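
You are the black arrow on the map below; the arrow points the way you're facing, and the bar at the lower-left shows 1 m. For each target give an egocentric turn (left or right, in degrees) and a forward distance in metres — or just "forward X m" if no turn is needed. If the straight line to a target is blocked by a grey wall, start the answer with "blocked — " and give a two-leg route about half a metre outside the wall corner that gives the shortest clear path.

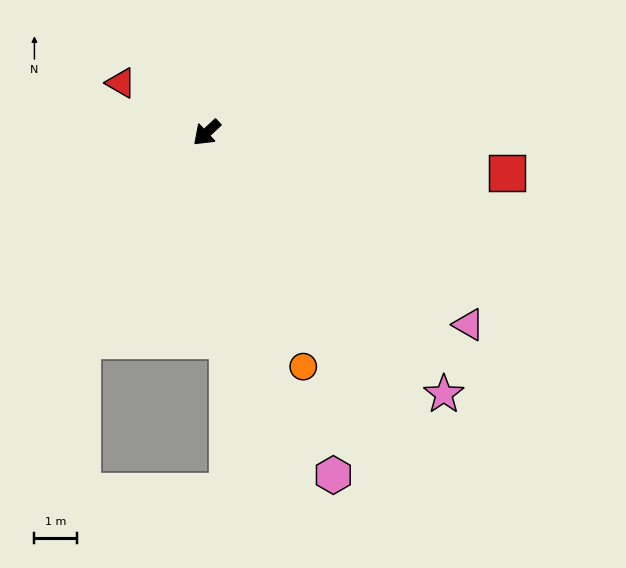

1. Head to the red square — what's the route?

turn left 130°, forward 7.1 m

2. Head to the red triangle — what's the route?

turn right 73°, forward 2.3 m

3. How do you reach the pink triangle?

turn left 101°, forward 7.6 m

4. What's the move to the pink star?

turn left 89°, forward 8.3 m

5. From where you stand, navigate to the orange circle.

turn left 70°, forward 5.9 m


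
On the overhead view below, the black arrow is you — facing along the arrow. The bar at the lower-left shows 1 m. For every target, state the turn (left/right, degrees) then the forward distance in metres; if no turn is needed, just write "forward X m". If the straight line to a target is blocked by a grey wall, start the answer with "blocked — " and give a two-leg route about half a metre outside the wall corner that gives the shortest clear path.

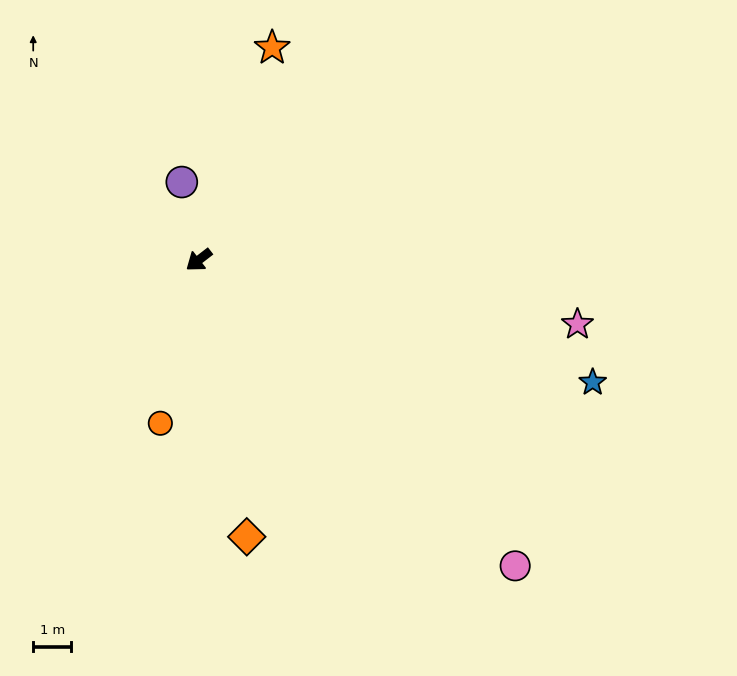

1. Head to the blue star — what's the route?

turn left 125°, forward 10.9 m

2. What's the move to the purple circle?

turn right 115°, forward 2.1 m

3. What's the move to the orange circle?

turn left 39°, forward 4.4 m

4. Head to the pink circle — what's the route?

turn left 98°, forward 11.6 m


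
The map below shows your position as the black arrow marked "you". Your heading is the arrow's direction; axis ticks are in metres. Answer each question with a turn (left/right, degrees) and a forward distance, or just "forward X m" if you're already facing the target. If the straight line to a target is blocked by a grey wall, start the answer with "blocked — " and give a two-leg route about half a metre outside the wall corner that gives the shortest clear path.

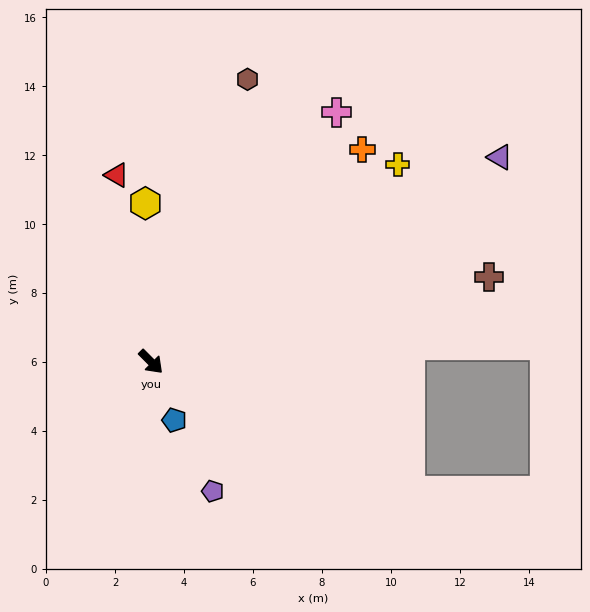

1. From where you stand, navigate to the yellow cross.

turn left 84°, forward 9.2 m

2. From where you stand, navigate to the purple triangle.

turn left 76°, forward 11.7 m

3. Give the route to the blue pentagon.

turn right 23°, forward 1.8 m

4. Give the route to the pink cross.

turn left 98°, forward 9.0 m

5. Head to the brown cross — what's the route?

turn left 59°, forward 10.1 m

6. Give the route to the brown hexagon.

turn left 116°, forward 8.7 m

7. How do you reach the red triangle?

turn left 146°, forward 5.5 m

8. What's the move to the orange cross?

turn left 90°, forward 8.7 m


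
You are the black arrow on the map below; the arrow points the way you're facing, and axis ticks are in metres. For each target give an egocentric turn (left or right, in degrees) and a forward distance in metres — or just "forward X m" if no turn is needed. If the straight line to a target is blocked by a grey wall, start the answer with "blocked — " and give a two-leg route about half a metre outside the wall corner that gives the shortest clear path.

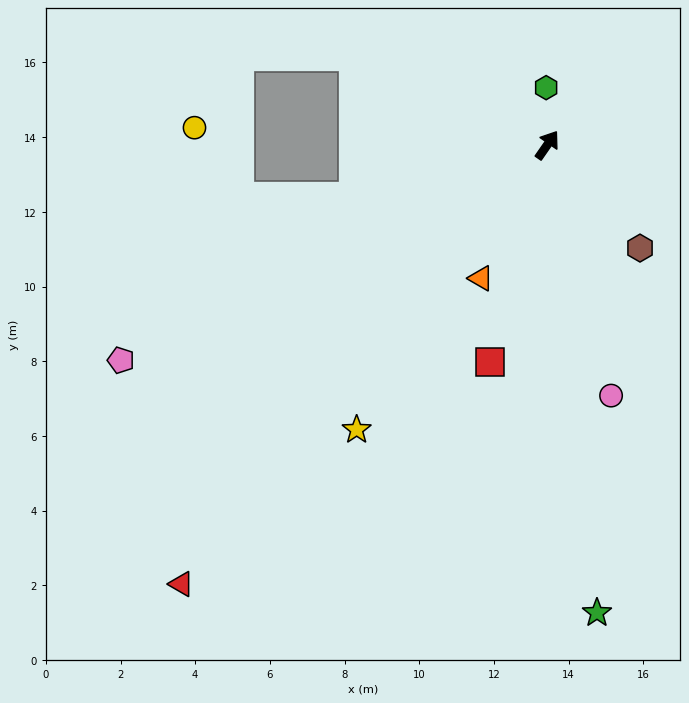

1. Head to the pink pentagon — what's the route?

turn left 152°, forward 12.8 m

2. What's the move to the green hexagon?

turn left 36°, forward 1.5 m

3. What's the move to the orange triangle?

turn right 172°, forward 4.0 m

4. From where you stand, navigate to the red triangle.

turn left 175°, forward 15.3 m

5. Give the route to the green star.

turn right 139°, forward 12.6 m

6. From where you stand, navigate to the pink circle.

turn right 131°, forward 6.9 m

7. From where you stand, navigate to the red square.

turn right 160°, forward 6.0 m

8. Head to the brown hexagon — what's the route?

turn right 103°, forward 3.7 m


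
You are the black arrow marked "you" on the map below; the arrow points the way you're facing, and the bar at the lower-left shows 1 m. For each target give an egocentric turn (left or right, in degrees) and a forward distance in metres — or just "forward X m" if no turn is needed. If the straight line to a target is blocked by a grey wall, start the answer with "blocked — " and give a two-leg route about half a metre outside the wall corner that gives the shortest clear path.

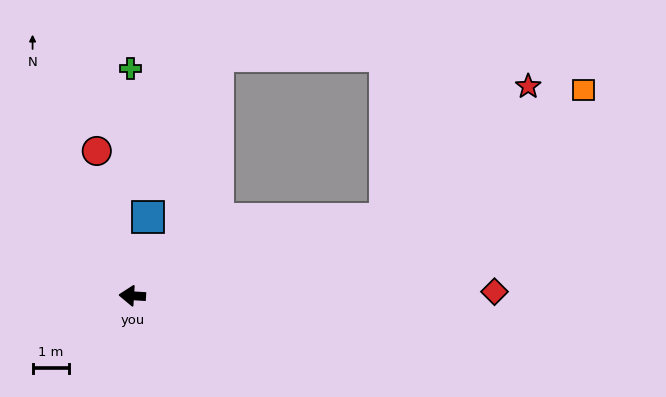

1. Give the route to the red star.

blocked — turn right 159°, forward 7.2 m, then turn left 25°, forward 5.3 m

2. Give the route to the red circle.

turn right 73°, forward 4.0 m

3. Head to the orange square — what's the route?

blocked — turn right 159°, forward 7.2 m, then turn left 15°, forward 6.4 m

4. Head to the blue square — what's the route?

turn right 98°, forward 2.2 m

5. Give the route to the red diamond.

turn right 176°, forward 9.8 m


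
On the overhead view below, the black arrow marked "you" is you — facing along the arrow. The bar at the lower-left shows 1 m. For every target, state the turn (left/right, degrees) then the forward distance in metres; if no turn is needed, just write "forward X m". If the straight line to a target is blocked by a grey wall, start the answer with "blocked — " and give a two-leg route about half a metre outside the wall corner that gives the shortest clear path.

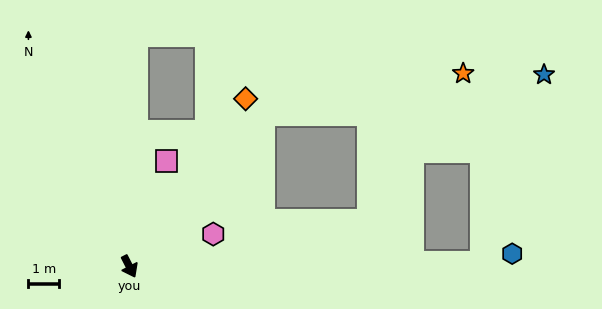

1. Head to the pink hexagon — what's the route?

turn left 84°, forward 2.9 m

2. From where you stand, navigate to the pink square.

turn left 133°, forward 3.7 m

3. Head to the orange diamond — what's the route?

turn left 118°, forward 6.7 m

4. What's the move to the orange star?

blocked — turn left 112°, forward 6.6 m, then turn right 38°, forward 6.7 m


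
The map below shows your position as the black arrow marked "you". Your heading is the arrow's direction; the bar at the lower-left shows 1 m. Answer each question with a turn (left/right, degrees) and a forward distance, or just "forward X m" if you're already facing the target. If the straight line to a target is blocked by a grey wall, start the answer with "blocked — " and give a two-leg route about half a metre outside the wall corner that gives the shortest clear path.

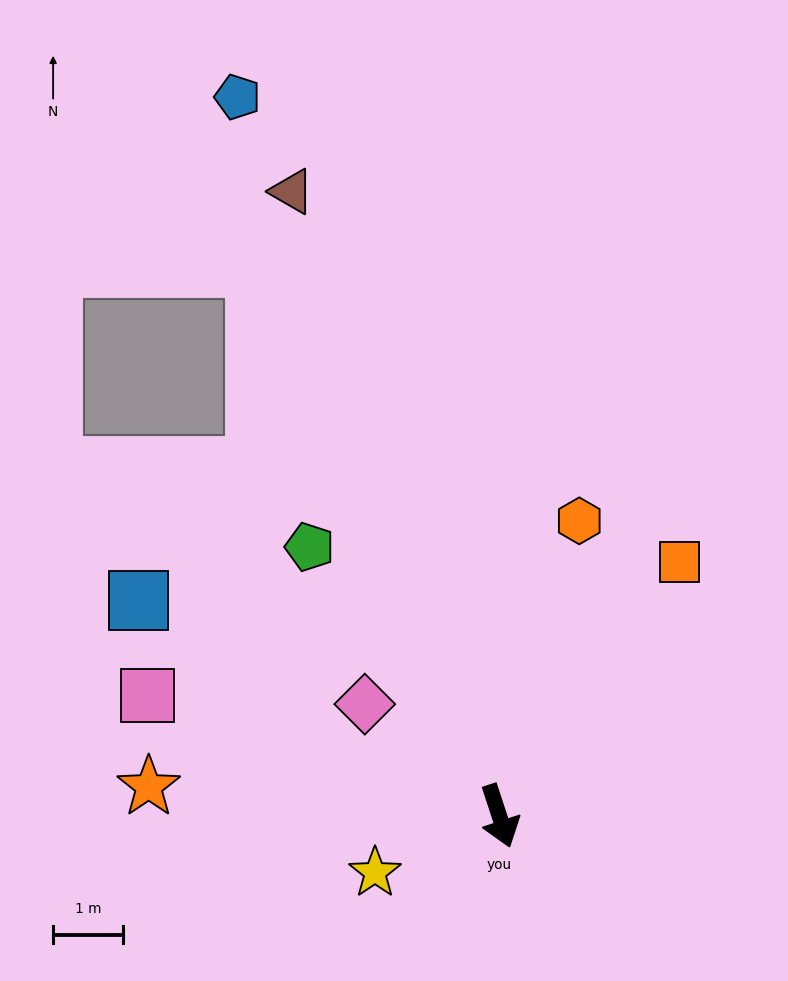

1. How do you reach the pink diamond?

turn right 148°, forward 2.5 m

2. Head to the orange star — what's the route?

turn right 113°, forward 5.0 m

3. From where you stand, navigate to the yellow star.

turn right 84°, forward 1.9 m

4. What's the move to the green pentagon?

turn right 163°, forward 4.7 m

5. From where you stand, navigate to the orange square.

turn left 127°, forward 4.4 m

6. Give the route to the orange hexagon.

turn left 147°, forward 4.4 m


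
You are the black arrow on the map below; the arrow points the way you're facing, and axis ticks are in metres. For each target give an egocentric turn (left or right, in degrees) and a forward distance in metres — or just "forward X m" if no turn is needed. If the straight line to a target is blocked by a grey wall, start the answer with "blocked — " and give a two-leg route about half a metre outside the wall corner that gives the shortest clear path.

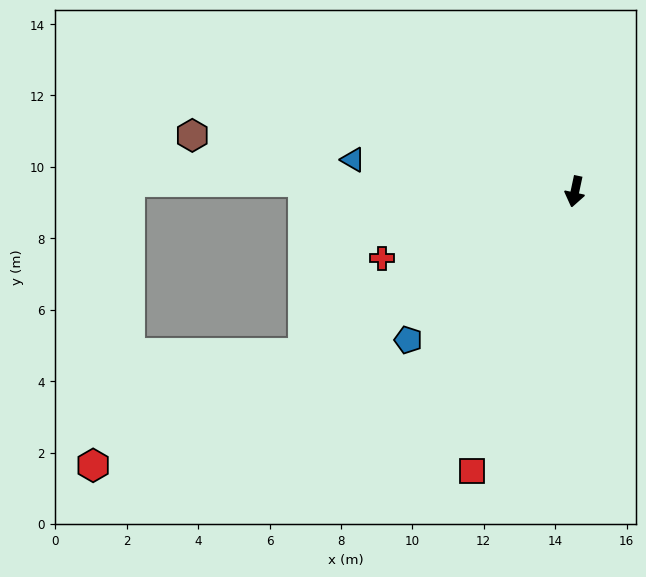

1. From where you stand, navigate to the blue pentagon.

turn right 36°, forward 6.2 m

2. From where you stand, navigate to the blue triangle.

turn right 86°, forward 6.3 m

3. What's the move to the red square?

turn right 8°, forward 8.3 m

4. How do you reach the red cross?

turn right 59°, forward 5.7 m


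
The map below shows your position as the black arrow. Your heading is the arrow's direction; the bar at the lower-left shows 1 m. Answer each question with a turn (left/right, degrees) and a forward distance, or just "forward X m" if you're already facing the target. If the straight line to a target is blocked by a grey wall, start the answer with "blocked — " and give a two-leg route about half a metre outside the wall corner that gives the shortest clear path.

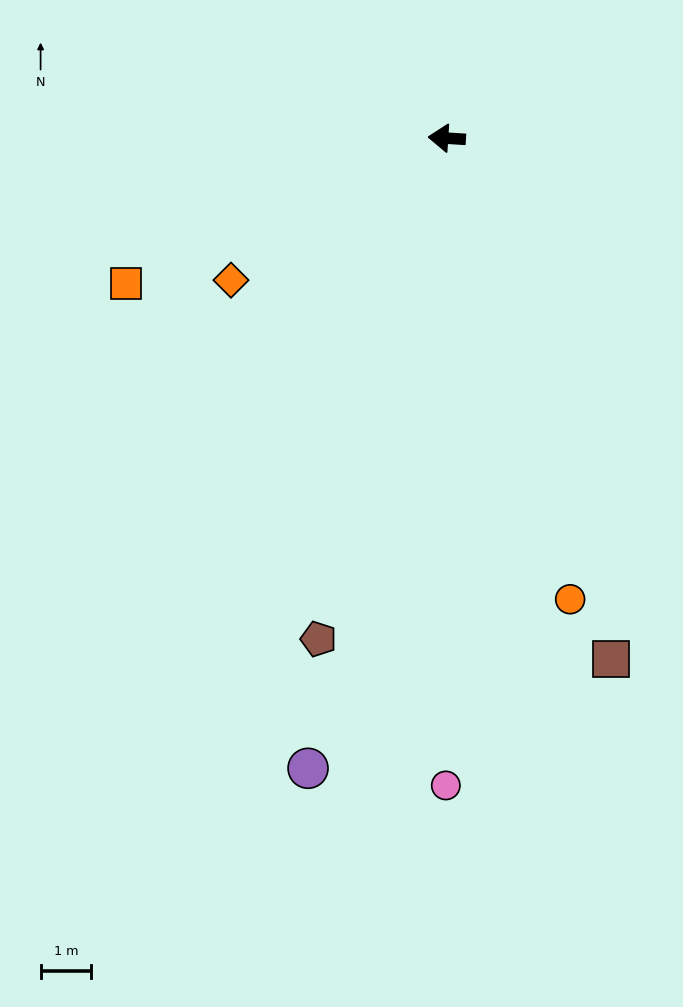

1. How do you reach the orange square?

turn left 28°, forward 7.0 m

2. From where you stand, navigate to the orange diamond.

turn left 37°, forward 5.1 m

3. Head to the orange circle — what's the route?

turn left 109°, forward 9.4 m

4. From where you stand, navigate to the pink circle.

turn left 94°, forward 12.8 m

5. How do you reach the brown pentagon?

turn left 79°, forward 10.2 m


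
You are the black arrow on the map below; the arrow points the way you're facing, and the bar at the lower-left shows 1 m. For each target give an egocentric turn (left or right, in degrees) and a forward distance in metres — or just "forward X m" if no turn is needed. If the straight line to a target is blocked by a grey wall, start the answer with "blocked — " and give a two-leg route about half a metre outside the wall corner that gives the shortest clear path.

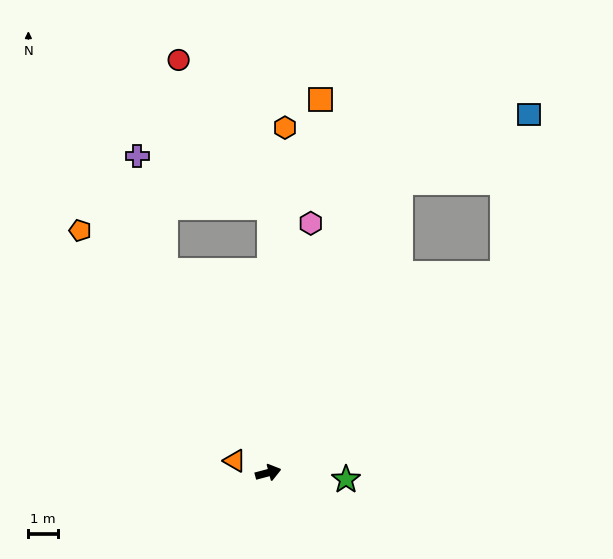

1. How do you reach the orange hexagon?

turn left 72°, forward 11.7 m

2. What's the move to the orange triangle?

turn left 145°, forward 1.2 m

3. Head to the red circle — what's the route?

blocked — turn left 75°, forward 8.9 m, then turn left 32°, forward 5.8 m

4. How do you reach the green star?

turn right 20°, forward 2.6 m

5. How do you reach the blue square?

blocked — turn left 51°, forward 10.8 m, then turn right 38°, forward 4.9 m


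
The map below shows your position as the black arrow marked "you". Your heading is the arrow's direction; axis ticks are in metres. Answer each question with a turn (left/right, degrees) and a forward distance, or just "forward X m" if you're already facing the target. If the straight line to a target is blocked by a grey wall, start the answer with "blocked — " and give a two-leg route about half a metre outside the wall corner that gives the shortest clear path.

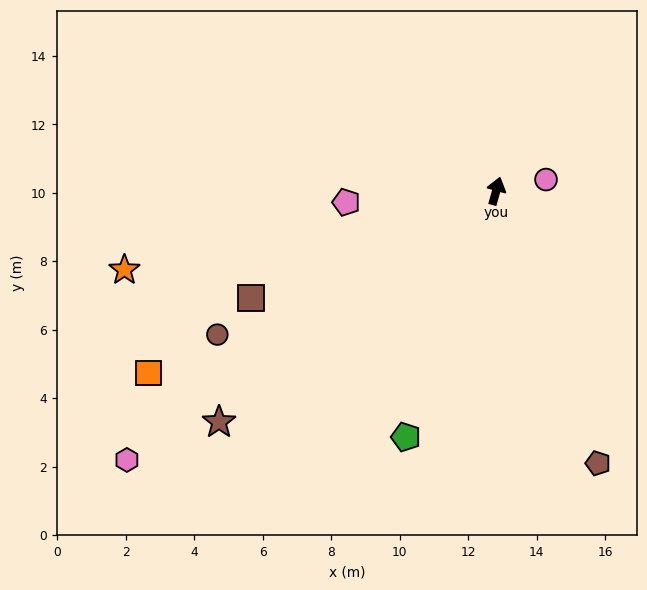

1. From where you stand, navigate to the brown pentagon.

turn right 144°, forward 8.5 m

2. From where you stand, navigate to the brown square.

turn left 129°, forward 7.8 m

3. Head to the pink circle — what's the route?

turn right 62°, forward 1.5 m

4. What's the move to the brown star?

turn left 145°, forward 10.5 m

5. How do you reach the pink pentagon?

turn left 110°, forward 4.4 m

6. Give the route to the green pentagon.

turn left 175°, forward 7.7 m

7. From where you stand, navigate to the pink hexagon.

turn left 142°, forward 13.3 m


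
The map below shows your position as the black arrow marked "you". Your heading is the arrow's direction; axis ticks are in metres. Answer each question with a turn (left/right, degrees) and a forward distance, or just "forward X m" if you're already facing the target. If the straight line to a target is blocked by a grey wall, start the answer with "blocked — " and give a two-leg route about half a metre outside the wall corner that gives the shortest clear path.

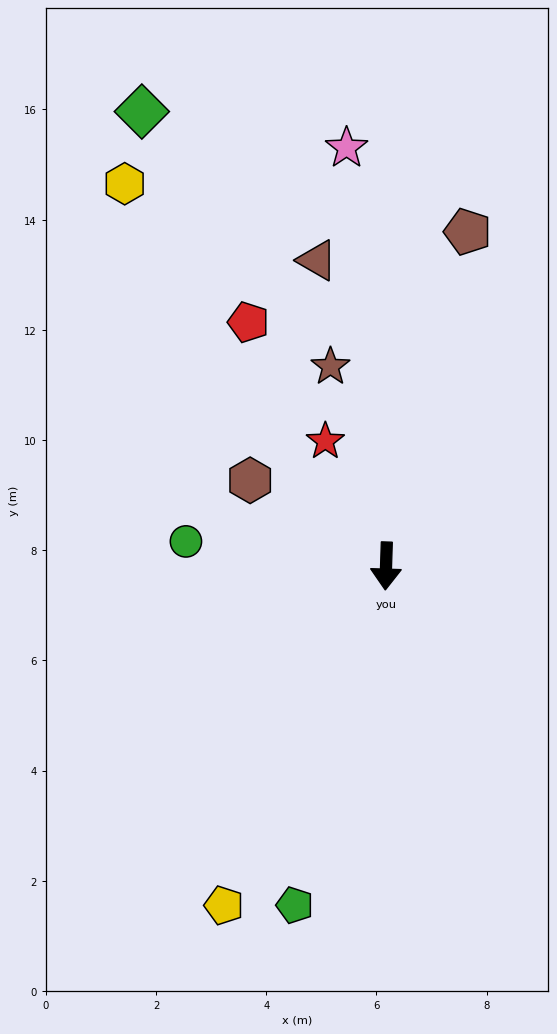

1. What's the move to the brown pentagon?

turn left 168°, forward 6.2 m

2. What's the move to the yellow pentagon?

turn right 24°, forward 6.8 m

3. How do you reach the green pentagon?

turn right 13°, forward 6.4 m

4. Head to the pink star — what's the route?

turn right 173°, forward 7.6 m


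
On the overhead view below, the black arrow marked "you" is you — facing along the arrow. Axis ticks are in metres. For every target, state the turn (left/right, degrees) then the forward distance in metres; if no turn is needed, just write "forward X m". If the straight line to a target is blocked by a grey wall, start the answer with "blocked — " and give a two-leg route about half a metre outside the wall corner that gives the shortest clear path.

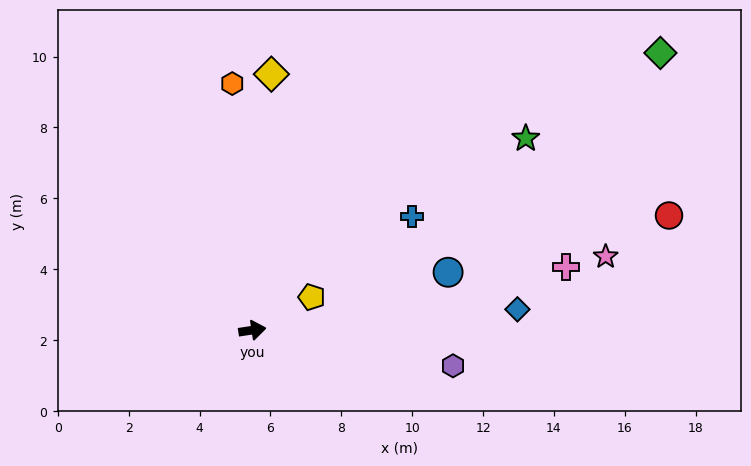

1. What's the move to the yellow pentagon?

turn left 21°, forward 1.9 m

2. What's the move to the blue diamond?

turn right 4°, forward 7.5 m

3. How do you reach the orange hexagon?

turn left 86°, forward 7.0 m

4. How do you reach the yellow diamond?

turn left 77°, forward 7.2 m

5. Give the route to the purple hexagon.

turn right 19°, forward 5.8 m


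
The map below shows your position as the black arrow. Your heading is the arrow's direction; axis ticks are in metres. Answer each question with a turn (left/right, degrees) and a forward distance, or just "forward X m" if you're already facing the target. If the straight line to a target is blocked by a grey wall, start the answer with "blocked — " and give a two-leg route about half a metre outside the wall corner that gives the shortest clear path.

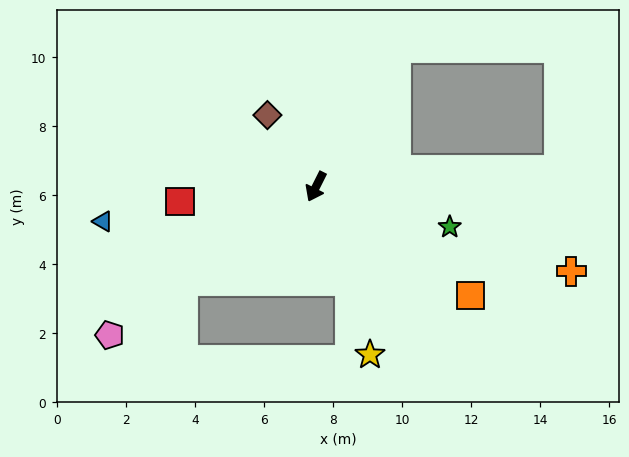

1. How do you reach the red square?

turn right 57°, forward 4.0 m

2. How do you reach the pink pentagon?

turn right 28°, forward 7.4 m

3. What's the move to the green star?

turn left 100°, forward 4.0 m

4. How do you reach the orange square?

turn left 81°, forward 5.5 m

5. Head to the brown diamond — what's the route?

turn right 119°, forward 2.5 m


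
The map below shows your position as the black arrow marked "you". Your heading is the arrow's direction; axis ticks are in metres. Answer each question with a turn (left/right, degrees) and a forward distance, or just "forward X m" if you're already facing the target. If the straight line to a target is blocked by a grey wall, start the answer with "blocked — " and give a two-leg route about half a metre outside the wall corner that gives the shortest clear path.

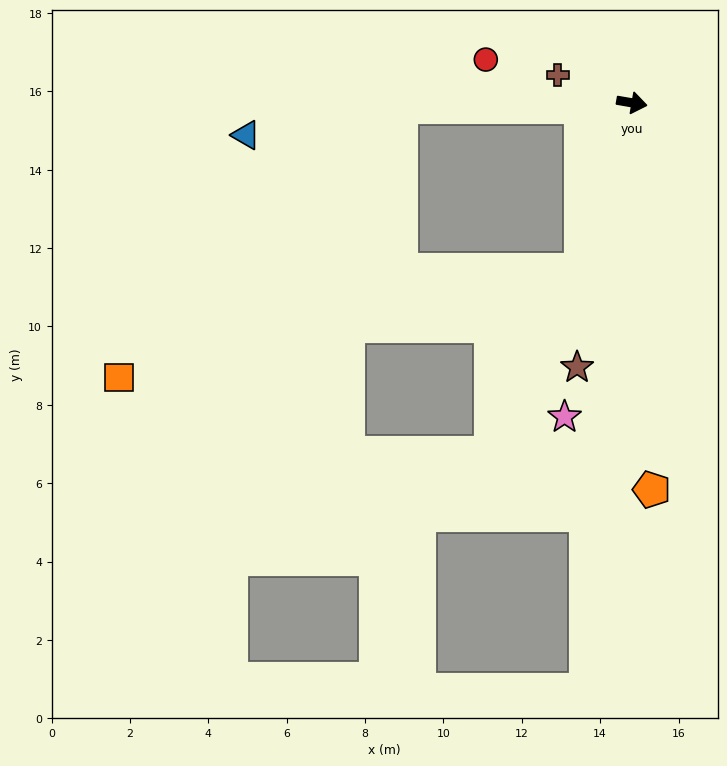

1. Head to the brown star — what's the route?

turn right 92°, forward 6.9 m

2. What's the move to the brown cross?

turn left 169°, forward 2.0 m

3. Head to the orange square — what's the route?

blocked — turn right 169°, forward 5.9 m, then turn left 43°, forward 10.0 m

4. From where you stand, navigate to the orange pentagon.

turn right 77°, forward 9.9 m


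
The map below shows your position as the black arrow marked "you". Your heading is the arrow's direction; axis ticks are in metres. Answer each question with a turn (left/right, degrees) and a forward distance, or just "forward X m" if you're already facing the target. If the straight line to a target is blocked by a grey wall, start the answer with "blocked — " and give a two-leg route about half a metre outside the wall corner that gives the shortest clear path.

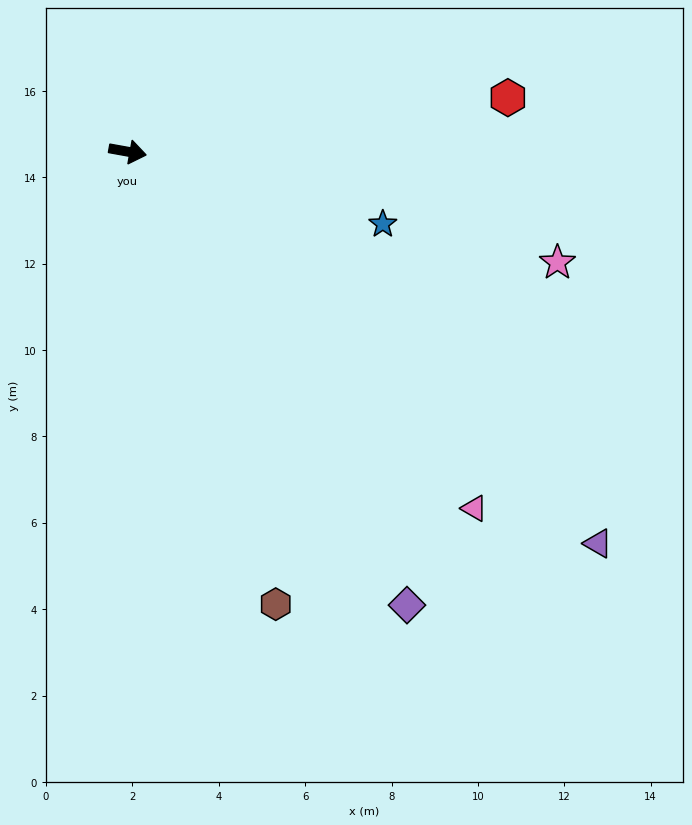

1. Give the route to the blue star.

turn right 6°, forward 6.1 m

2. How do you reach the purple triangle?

turn right 30°, forward 14.2 m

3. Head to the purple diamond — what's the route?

turn right 48°, forward 12.3 m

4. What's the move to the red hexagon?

turn left 18°, forward 8.9 m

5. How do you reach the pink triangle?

turn right 36°, forward 11.5 m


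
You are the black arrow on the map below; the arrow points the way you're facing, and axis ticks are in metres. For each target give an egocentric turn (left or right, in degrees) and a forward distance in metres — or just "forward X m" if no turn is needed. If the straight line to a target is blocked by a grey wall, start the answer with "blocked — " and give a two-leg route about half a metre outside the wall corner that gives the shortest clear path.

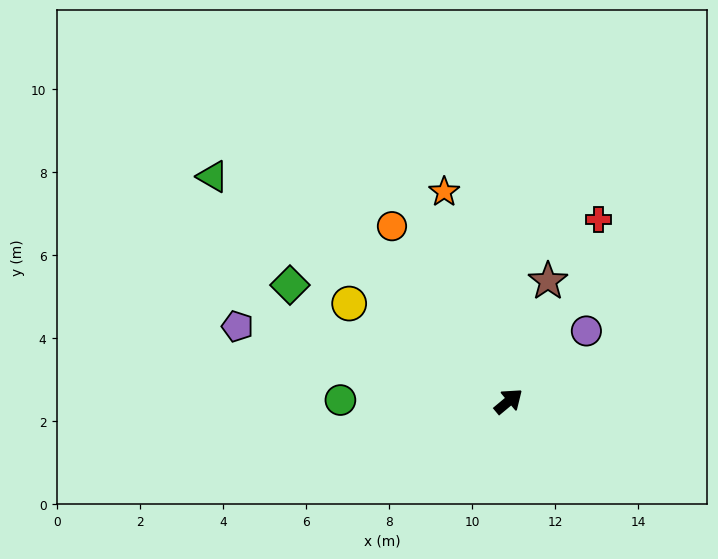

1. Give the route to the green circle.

turn left 140°, forward 4.1 m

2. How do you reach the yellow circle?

turn left 109°, forward 4.5 m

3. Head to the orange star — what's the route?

turn left 67°, forward 5.3 m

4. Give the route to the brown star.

turn left 32°, forward 3.0 m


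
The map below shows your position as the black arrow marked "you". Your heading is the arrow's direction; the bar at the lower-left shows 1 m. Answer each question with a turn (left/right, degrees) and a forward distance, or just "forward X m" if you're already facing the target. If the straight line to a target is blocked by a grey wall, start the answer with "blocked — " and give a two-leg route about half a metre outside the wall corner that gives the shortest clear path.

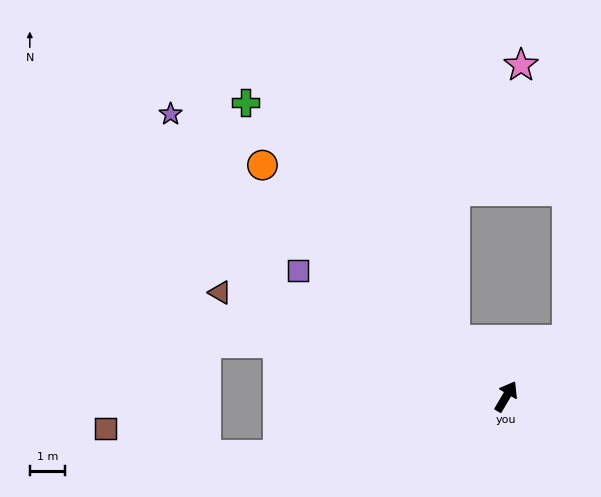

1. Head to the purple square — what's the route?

turn left 89°, forward 7.0 m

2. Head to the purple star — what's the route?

turn left 80°, forward 12.6 m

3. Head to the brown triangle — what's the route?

turn left 100°, forward 8.7 m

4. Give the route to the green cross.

turn left 72°, forward 11.3 m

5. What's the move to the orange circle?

turn left 77°, forward 9.6 m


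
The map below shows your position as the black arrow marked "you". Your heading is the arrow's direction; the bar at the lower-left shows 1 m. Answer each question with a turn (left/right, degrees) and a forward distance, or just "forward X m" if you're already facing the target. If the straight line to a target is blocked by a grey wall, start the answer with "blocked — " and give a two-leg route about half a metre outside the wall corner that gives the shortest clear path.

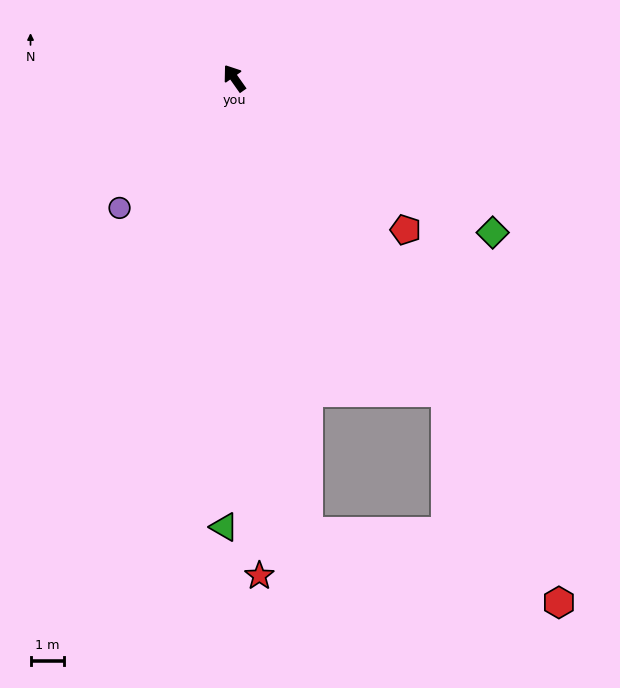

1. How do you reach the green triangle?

turn left 143°, forward 13.3 m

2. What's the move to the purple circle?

turn left 103°, forward 5.1 m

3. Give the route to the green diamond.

turn right 156°, forward 8.9 m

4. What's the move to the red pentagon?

turn right 167°, forward 6.8 m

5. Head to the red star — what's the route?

turn left 148°, forward 14.7 m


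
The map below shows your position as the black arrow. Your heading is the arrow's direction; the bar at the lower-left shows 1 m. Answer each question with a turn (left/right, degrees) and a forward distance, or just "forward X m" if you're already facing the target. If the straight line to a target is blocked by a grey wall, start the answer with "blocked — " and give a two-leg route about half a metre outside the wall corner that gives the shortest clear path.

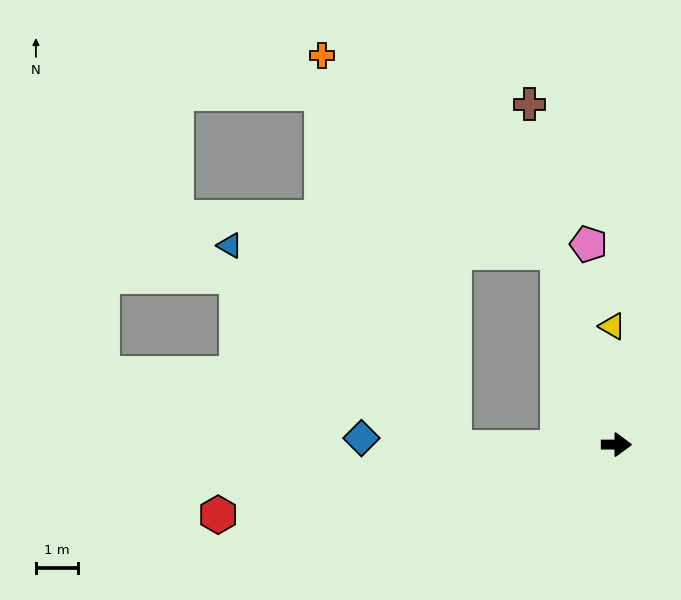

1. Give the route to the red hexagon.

turn right 170°, forward 9.6 m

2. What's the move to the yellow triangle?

turn left 92°, forward 2.8 m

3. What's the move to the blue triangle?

blocked — turn left 107°, forward 4.8 m, then turn left 72°, forward 7.8 m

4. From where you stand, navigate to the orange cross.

blocked — turn left 107°, forward 4.8 m, then turn left 33°, forward 7.3 m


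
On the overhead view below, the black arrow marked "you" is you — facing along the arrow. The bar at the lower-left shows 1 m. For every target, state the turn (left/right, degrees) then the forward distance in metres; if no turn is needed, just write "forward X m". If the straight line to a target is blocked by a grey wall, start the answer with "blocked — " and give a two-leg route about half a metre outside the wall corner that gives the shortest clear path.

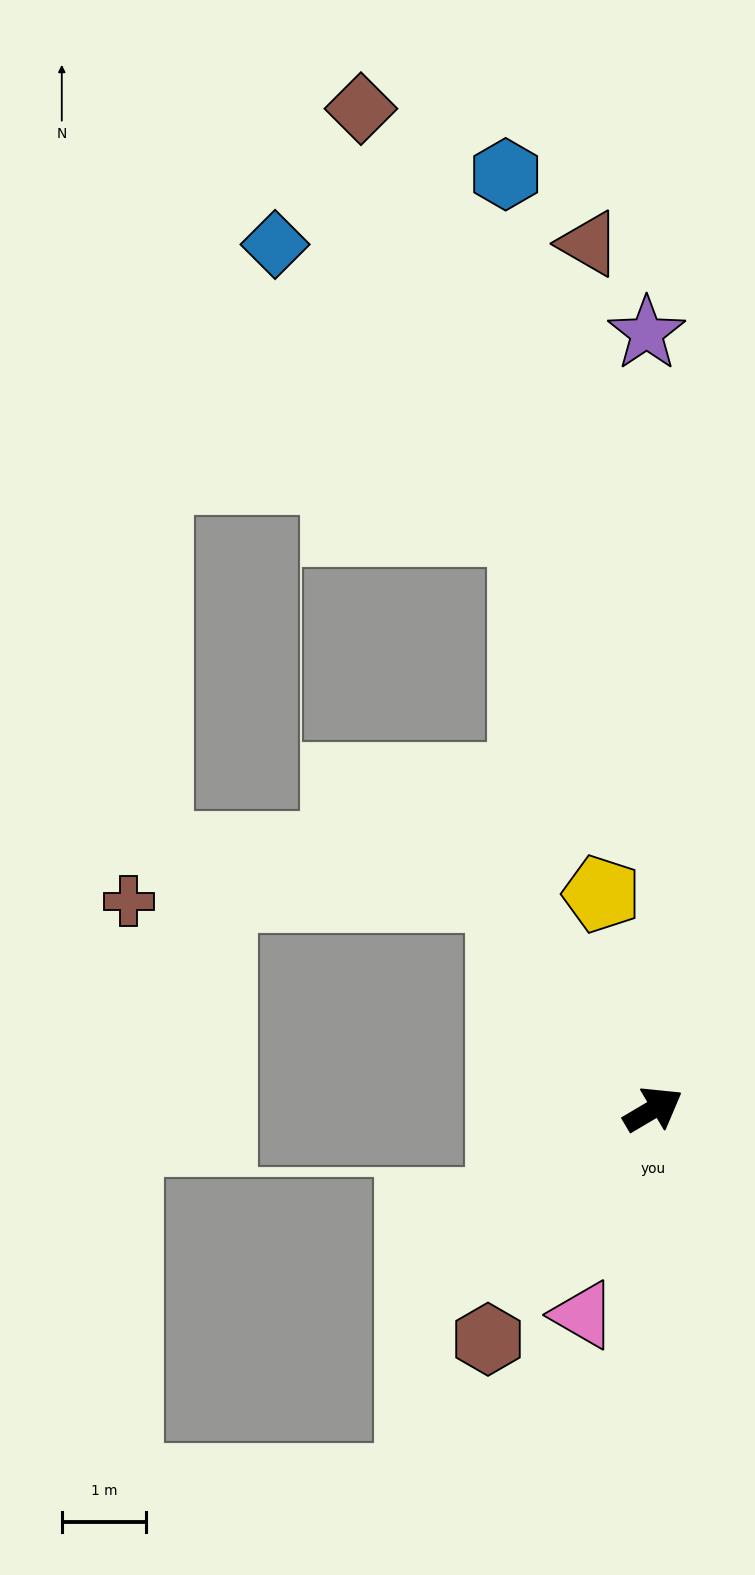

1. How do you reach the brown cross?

blocked — turn left 95°, forward 3.1 m, then turn left 55°, forward 4.4 m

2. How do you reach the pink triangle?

turn right 139°, forward 2.6 m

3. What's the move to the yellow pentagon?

turn left 73°, forward 2.6 m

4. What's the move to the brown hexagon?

turn right 156°, forward 3.3 m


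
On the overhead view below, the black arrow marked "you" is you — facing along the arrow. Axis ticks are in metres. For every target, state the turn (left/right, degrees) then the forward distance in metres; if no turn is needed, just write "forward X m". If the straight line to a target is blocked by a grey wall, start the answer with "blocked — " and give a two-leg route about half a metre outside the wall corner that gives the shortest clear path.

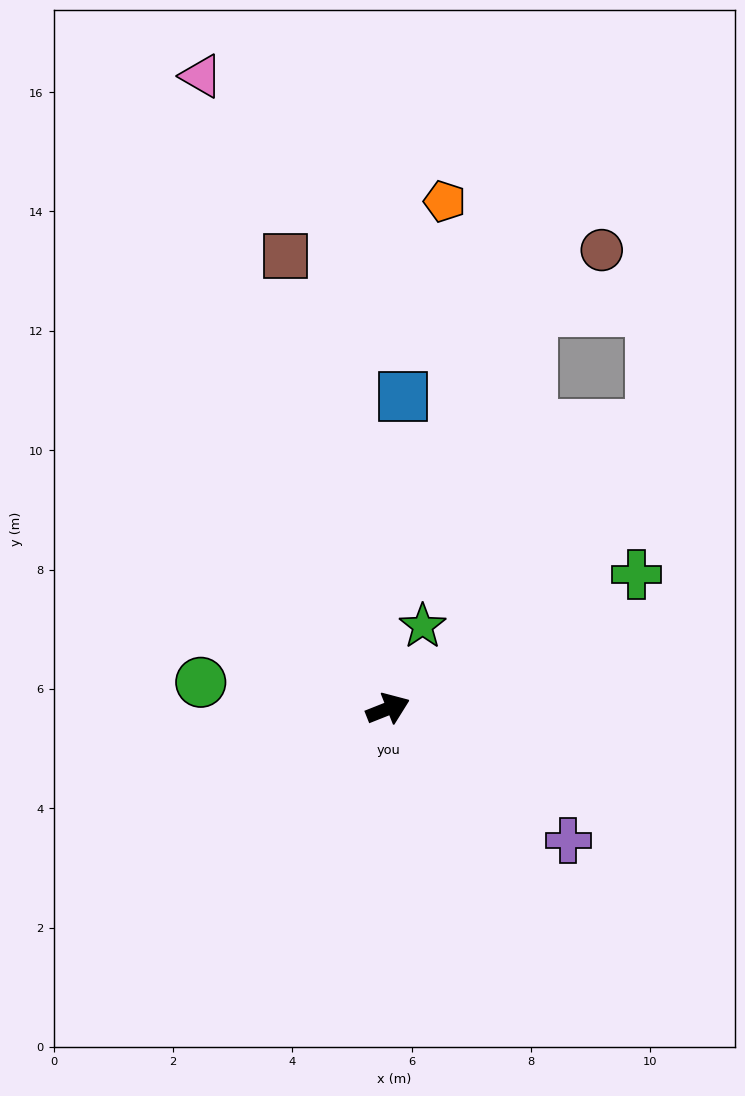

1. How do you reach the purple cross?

turn right 58°, forward 3.7 m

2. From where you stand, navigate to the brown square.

turn left 81°, forward 7.8 m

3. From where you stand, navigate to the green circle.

turn left 150°, forward 3.2 m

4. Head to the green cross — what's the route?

turn left 7°, forward 4.7 m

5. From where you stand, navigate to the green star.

turn left 46°, forward 1.5 m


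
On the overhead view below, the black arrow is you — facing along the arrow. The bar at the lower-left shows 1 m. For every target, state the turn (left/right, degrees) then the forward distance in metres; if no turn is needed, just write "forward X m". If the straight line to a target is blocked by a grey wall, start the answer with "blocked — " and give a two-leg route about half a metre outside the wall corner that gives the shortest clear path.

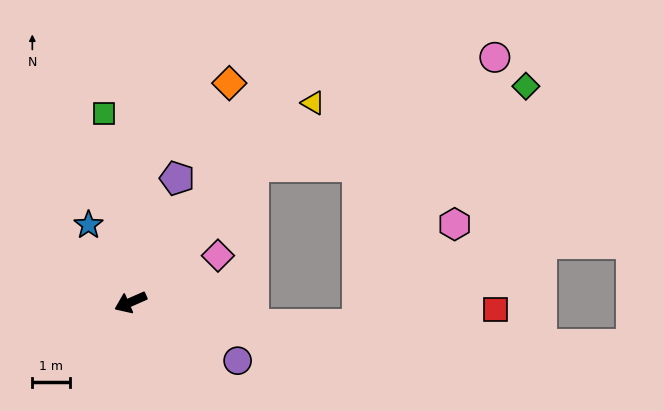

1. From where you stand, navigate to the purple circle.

turn left 128°, forward 3.3 m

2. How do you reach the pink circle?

blocked — turn right 156°, forward 4.9 m, then turn right 23°, forward 7.1 m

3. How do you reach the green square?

turn right 106°, forward 5.1 m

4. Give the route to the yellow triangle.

turn right 156°, forward 7.3 m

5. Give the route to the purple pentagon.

turn right 134°, forward 3.6 m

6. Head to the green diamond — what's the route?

blocked — turn right 156°, forward 4.9 m, then turn right 31°, forward 7.6 m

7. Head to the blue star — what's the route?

turn right 85°, forward 2.4 m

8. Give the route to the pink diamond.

turn right 176°, forward 2.7 m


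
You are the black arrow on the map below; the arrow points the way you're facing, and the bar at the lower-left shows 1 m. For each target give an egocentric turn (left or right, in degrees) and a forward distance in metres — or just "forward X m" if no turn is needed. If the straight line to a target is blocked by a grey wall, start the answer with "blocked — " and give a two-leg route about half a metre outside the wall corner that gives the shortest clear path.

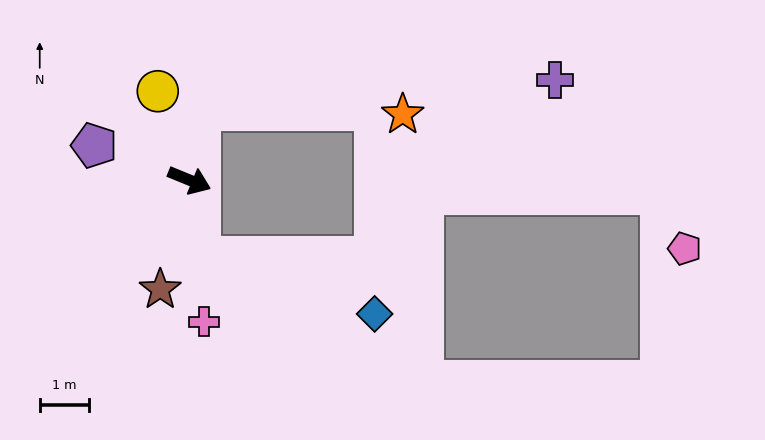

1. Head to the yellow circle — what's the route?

turn left 132°, forward 1.9 m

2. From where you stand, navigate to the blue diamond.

blocked — turn right 60°, forward 1.6 m, then turn left 64°, forward 3.7 m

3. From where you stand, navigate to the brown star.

turn right 83°, forward 2.3 m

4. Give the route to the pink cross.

turn right 62°, forward 2.9 m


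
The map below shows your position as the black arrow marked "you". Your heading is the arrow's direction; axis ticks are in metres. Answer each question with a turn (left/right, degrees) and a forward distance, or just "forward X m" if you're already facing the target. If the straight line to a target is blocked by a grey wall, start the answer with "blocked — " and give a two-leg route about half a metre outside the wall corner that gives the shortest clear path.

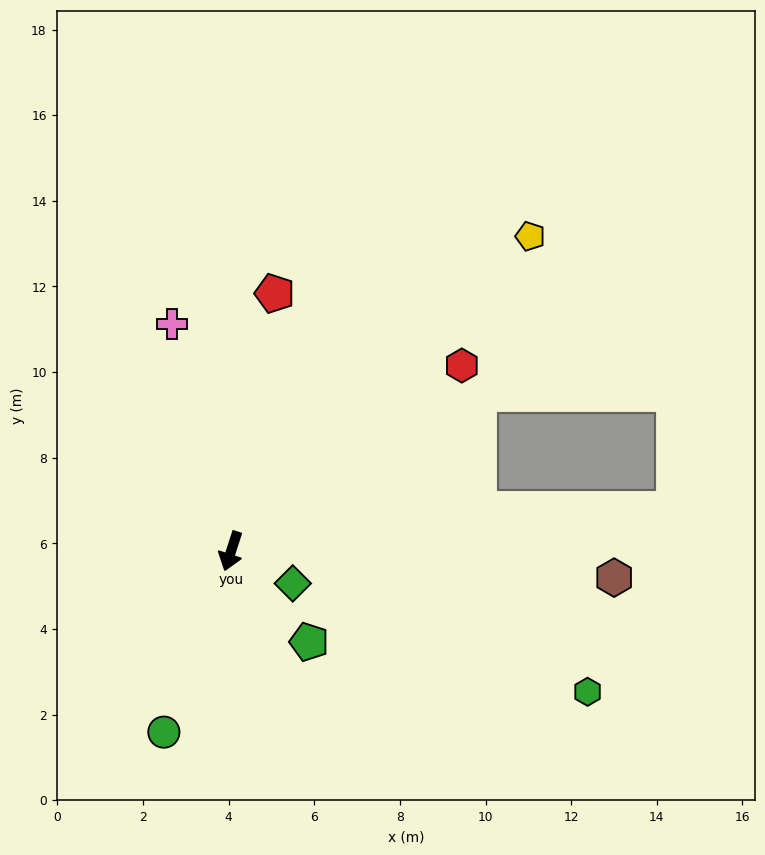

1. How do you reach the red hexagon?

turn left 147°, forward 6.9 m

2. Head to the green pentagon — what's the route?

turn left 59°, forward 2.8 m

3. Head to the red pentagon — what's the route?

turn right 172°, forward 6.1 m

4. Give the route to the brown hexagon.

turn left 104°, forward 9.0 m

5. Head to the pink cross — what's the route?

turn right 148°, forward 5.5 m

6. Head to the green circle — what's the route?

turn right 2°, forward 4.5 m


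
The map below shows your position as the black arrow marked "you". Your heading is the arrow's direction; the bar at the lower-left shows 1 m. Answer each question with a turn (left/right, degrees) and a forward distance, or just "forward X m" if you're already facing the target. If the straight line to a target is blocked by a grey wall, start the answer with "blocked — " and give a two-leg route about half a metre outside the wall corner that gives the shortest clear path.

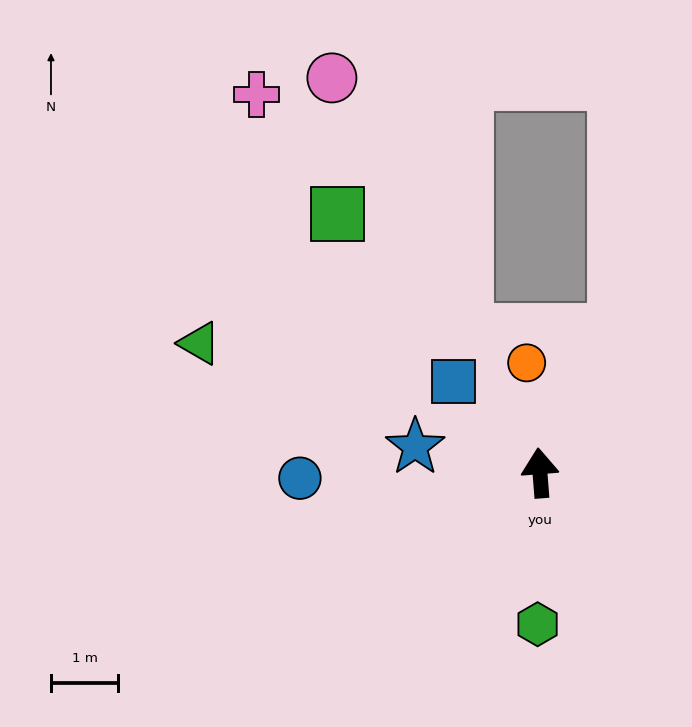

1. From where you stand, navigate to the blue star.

turn left 74°, forward 1.9 m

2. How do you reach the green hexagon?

turn left 175°, forward 2.3 m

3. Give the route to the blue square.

turn left 39°, forward 1.9 m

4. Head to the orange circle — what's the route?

turn left 2°, forward 1.7 m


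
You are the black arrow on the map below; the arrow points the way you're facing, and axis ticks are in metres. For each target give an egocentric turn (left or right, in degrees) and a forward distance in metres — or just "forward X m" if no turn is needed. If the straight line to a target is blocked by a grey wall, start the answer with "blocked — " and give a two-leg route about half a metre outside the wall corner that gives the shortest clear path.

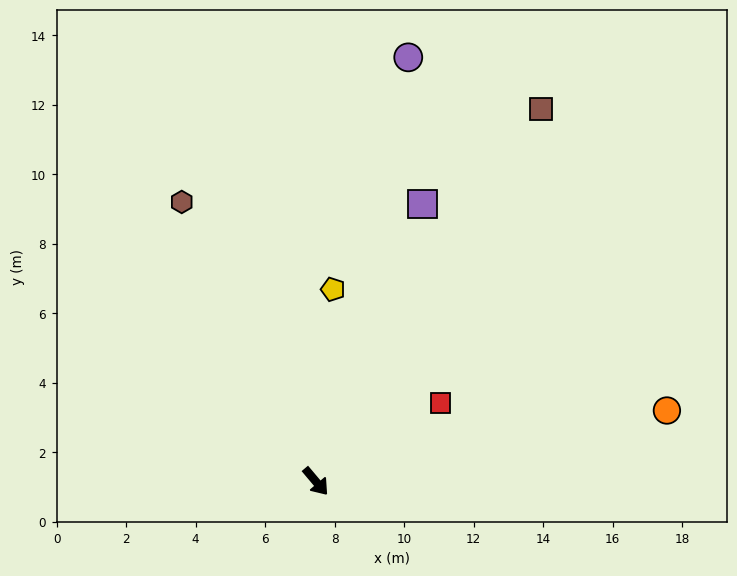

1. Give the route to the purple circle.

turn left 128°, forward 12.5 m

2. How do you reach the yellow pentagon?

turn left 135°, forward 5.5 m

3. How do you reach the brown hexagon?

turn left 165°, forward 8.9 m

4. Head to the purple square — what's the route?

turn left 119°, forward 8.5 m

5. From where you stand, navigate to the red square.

turn left 82°, forward 4.2 m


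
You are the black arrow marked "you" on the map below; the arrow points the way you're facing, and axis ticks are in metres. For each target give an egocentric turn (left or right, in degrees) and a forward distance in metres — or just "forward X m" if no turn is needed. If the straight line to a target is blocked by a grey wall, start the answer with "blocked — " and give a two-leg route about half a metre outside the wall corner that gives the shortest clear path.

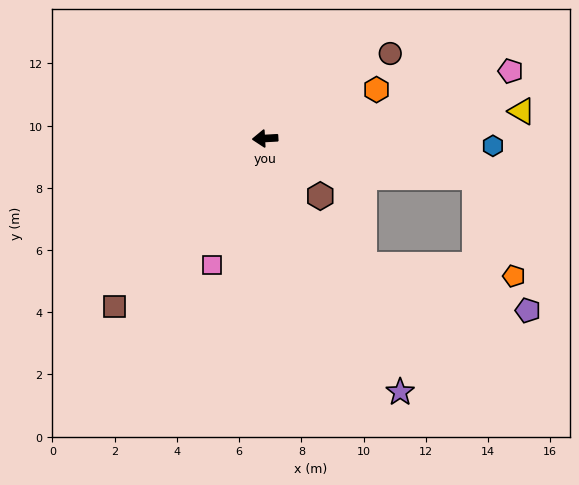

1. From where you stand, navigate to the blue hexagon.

turn left 175°, forward 7.3 m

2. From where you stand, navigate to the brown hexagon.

turn left 131°, forward 2.6 m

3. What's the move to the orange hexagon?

turn right 159°, forward 3.9 m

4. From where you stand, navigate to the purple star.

turn left 115°, forward 9.2 m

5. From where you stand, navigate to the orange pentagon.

blocked — turn left 166°, forward 6.9 m, then turn right 58°, forward 3.4 m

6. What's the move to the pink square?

turn left 64°, forward 4.4 m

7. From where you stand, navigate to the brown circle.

turn right 149°, forward 4.9 m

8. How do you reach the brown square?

turn left 45°, forward 7.2 m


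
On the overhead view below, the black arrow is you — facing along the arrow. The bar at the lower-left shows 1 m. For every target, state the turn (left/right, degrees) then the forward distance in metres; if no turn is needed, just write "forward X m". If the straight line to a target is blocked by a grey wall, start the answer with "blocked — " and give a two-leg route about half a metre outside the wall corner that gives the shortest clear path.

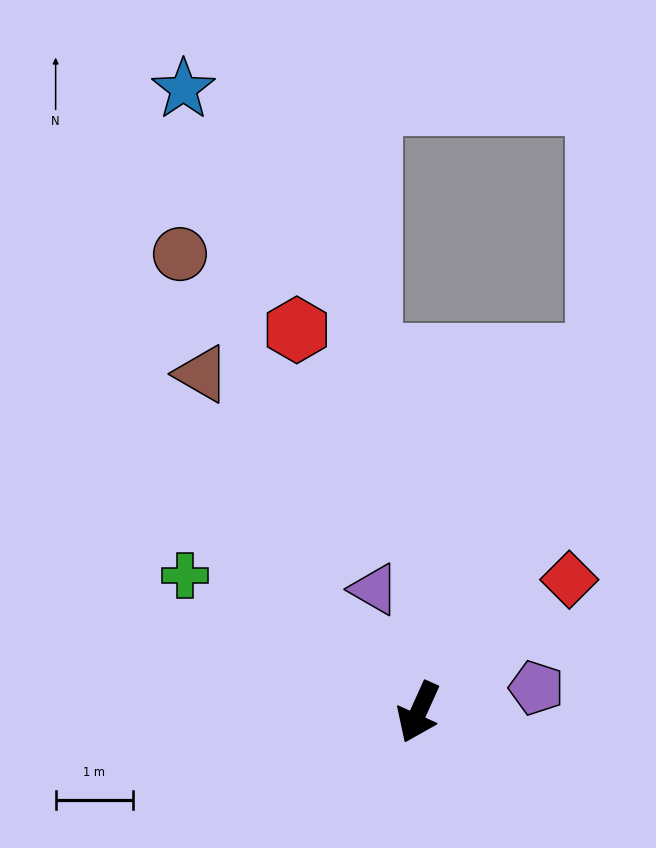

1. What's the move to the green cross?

turn right 96°, forward 3.5 m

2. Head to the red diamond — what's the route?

turn left 156°, forward 2.6 m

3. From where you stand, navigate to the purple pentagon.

turn left 126°, forward 1.6 m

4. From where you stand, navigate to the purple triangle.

turn right 136°, forward 1.7 m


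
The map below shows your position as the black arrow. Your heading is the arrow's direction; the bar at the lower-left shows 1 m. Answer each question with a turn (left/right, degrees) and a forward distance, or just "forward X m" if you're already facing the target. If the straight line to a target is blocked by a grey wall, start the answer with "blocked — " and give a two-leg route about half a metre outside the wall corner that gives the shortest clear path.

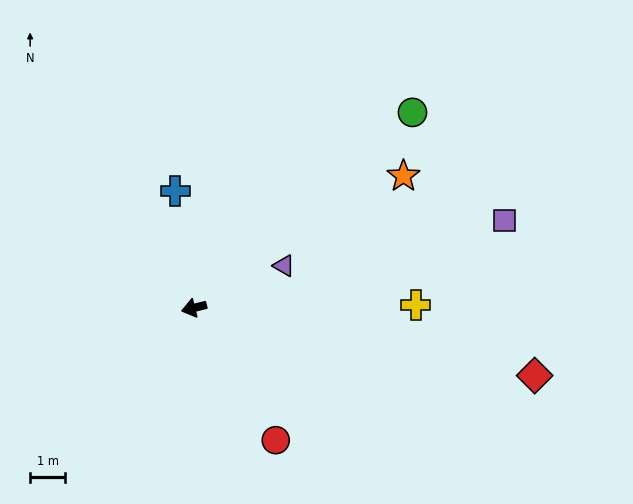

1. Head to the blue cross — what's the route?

turn right 95°, forward 3.4 m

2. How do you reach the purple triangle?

turn right 169°, forward 2.9 m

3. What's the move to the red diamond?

turn left 155°, forward 10.0 m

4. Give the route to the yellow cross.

turn left 167°, forward 6.4 m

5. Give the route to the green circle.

turn right 152°, forward 8.4 m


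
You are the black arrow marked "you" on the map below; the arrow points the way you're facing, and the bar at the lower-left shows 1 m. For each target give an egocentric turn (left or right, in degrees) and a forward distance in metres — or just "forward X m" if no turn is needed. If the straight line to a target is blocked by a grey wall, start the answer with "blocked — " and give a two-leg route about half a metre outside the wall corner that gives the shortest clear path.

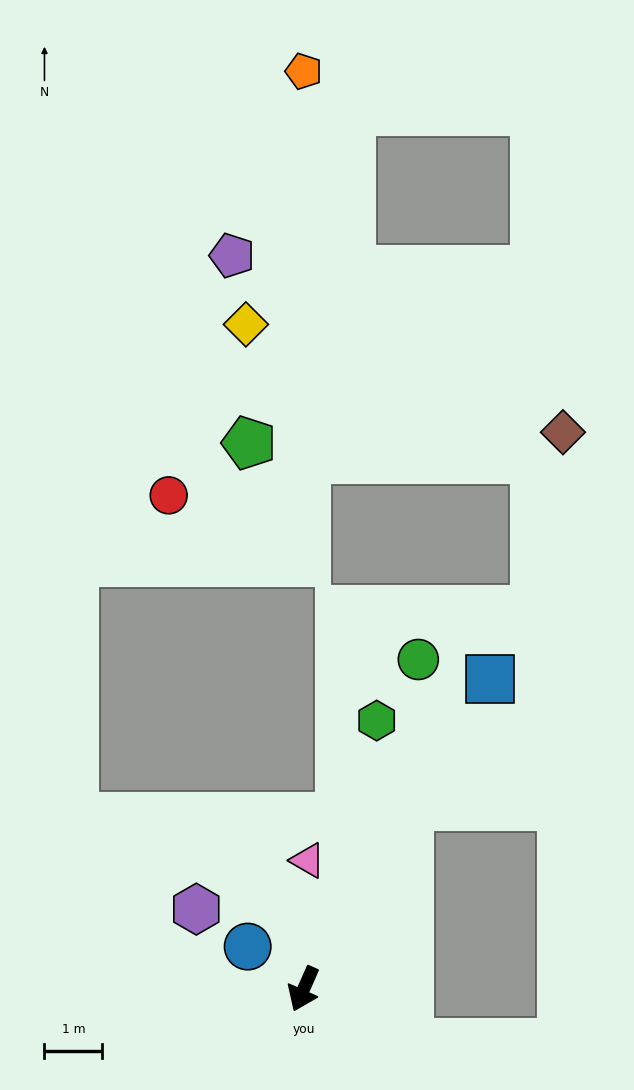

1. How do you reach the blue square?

turn left 173°, forward 6.3 m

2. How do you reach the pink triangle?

turn right 158°, forward 2.2 m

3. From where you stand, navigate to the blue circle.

turn right 103°, forward 1.2 m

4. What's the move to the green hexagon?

turn right 171°, forward 4.8 m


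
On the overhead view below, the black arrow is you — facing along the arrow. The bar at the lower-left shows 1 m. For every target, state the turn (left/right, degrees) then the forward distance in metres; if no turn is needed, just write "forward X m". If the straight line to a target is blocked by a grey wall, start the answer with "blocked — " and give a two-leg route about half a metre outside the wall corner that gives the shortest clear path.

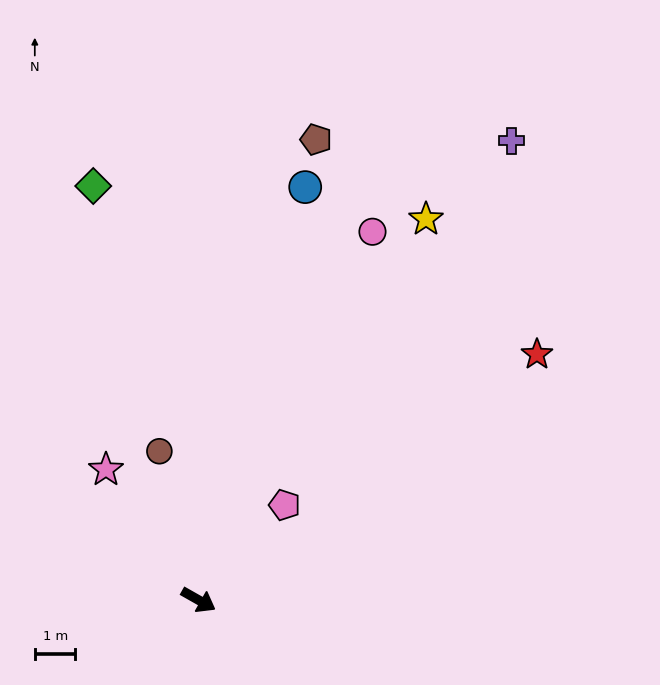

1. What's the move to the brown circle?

turn left 134°, forward 3.8 m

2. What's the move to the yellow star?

turn left 89°, forward 10.9 m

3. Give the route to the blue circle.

turn left 105°, forward 10.5 m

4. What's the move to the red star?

turn left 65°, forward 10.3 m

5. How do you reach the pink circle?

turn left 94°, forward 10.0 m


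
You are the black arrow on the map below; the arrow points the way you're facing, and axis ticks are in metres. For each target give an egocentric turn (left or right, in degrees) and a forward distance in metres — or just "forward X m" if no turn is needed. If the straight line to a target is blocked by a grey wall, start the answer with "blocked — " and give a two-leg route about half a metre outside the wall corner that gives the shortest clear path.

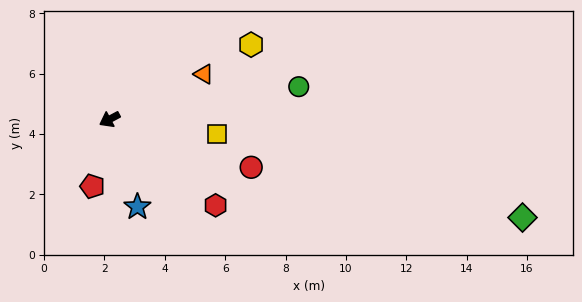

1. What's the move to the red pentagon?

turn left 48°, forward 2.3 m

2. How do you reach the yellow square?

turn left 144°, forward 3.6 m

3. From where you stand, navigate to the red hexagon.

turn left 113°, forward 4.5 m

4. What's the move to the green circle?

turn left 162°, forward 6.4 m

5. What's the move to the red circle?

turn left 133°, forward 5.0 m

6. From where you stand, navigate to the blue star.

turn left 80°, forward 3.0 m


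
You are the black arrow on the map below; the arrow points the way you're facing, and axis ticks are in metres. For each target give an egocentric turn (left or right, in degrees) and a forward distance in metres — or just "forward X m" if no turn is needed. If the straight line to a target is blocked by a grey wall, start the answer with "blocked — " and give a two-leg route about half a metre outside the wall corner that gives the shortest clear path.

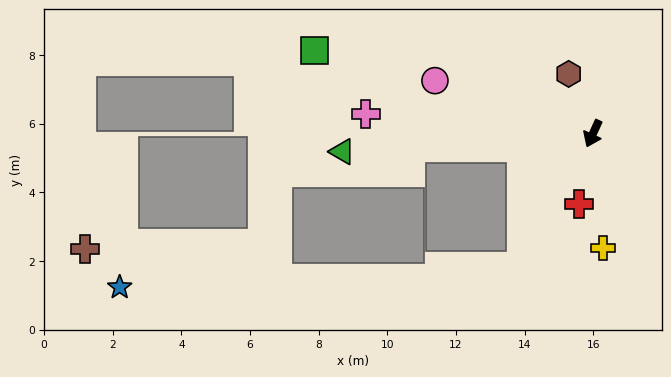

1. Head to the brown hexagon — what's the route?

turn right 133°, forward 1.9 m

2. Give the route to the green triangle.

turn right 61°, forward 7.3 m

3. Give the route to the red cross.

turn left 13°, forward 2.1 m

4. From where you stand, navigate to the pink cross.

turn right 70°, forward 6.6 m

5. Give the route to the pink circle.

turn right 84°, forward 4.9 m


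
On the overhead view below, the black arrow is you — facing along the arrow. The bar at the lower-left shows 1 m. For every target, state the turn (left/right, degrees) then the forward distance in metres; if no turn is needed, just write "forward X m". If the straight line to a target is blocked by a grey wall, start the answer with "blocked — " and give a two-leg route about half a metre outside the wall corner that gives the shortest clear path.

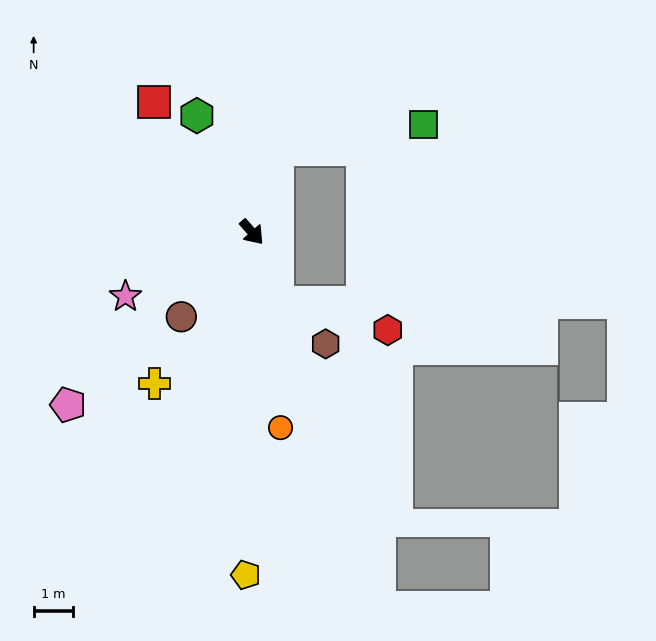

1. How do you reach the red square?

turn left 176°, forward 4.2 m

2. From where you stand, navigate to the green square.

blocked — turn left 122°, forward 2.2 m, then turn right 64°, forward 3.8 m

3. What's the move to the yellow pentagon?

turn right 42°, forward 8.8 m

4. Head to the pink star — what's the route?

turn right 104°, forward 3.6 m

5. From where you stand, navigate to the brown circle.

turn right 81°, forward 2.8 m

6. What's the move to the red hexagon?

blocked — turn right 22°, forward 1.9 m, then turn left 57°, forward 2.9 m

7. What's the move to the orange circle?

turn right 33°, forward 5.0 m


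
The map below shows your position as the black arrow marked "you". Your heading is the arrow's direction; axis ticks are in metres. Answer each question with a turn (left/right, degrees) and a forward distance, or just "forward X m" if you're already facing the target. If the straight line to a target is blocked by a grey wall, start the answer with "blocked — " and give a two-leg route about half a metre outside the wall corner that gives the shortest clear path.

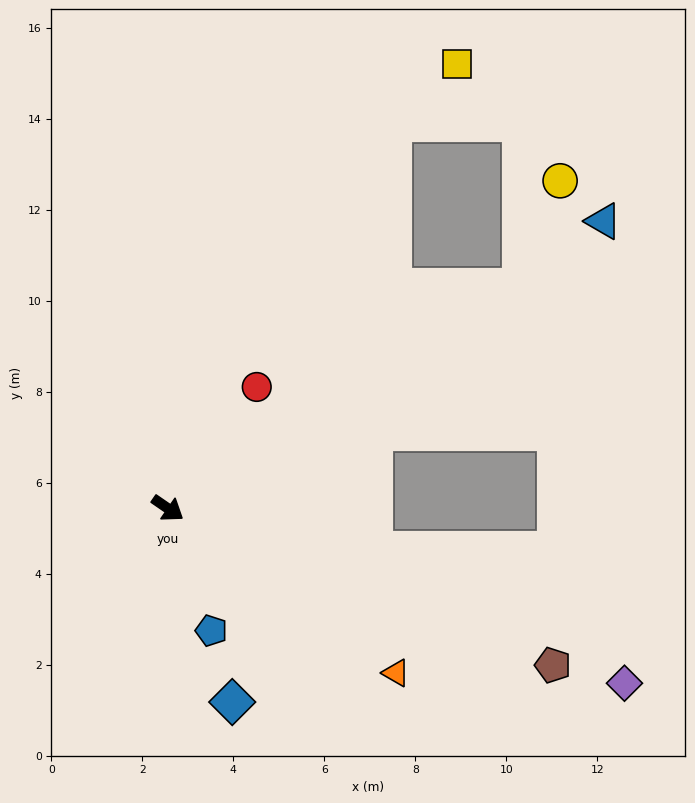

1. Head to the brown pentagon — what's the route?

turn left 12°, forward 9.1 m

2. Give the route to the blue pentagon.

turn right 36°, forward 2.9 m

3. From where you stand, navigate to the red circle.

turn left 88°, forward 3.3 m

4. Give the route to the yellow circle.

blocked — turn left 67°, forward 9.2 m, then turn left 38°, forward 2.5 m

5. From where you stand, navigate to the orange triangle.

forward 6.2 m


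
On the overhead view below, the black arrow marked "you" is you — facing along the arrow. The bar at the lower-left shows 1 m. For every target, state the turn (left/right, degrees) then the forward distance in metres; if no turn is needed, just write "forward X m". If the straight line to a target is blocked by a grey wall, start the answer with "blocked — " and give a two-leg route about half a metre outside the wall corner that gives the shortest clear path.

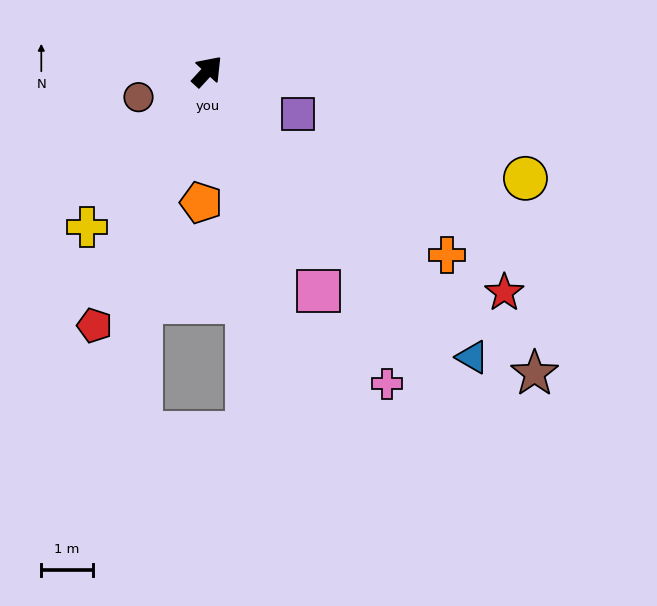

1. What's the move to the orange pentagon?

turn right 140°, forward 2.6 m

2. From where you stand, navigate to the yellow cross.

turn right 175°, forward 3.8 m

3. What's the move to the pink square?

turn right 111°, forward 4.8 m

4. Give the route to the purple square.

turn right 73°, forward 1.9 m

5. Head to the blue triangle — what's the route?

turn right 95°, forward 7.6 m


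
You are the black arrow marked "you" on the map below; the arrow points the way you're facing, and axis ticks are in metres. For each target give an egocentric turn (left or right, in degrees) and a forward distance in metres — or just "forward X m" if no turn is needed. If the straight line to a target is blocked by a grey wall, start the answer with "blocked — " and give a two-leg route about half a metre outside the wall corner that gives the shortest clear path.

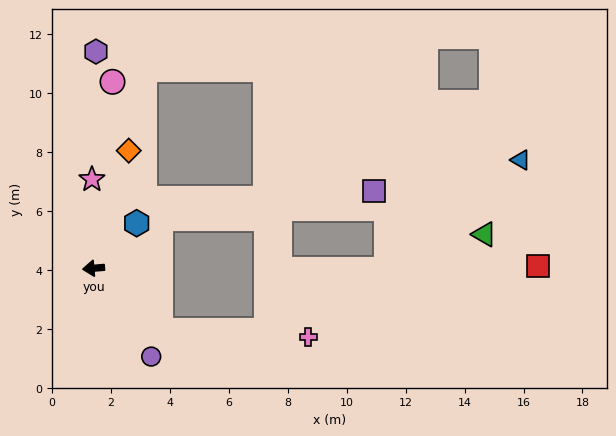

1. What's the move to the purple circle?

turn left 118°, forward 3.6 m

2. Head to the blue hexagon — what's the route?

turn right 139°, forward 2.1 m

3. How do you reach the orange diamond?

turn right 112°, forward 4.2 m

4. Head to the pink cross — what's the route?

blocked — turn left 132°, forward 3.1 m, then turn left 41°, forward 5.0 m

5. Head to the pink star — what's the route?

turn right 94°, forward 3.0 m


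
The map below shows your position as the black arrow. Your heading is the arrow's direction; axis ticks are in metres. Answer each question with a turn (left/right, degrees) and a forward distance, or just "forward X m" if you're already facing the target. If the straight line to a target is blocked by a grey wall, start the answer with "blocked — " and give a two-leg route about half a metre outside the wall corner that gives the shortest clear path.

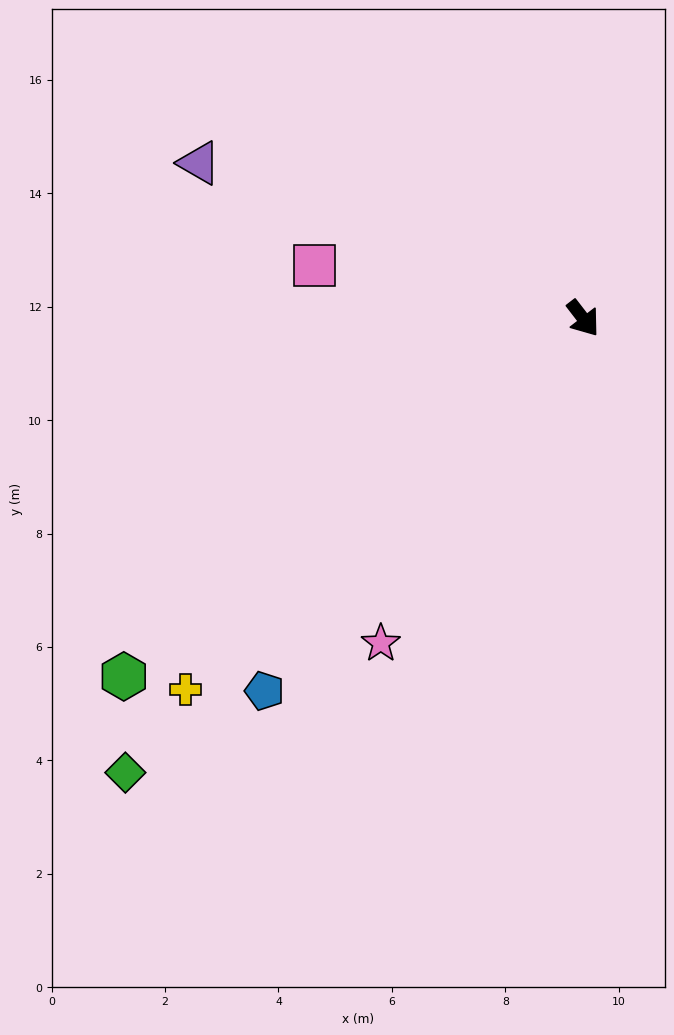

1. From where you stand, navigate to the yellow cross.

turn right 85°, forward 9.6 m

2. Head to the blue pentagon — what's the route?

turn right 78°, forward 8.6 m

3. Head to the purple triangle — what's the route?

turn right 150°, forward 7.3 m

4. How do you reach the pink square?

turn right 139°, forward 4.8 m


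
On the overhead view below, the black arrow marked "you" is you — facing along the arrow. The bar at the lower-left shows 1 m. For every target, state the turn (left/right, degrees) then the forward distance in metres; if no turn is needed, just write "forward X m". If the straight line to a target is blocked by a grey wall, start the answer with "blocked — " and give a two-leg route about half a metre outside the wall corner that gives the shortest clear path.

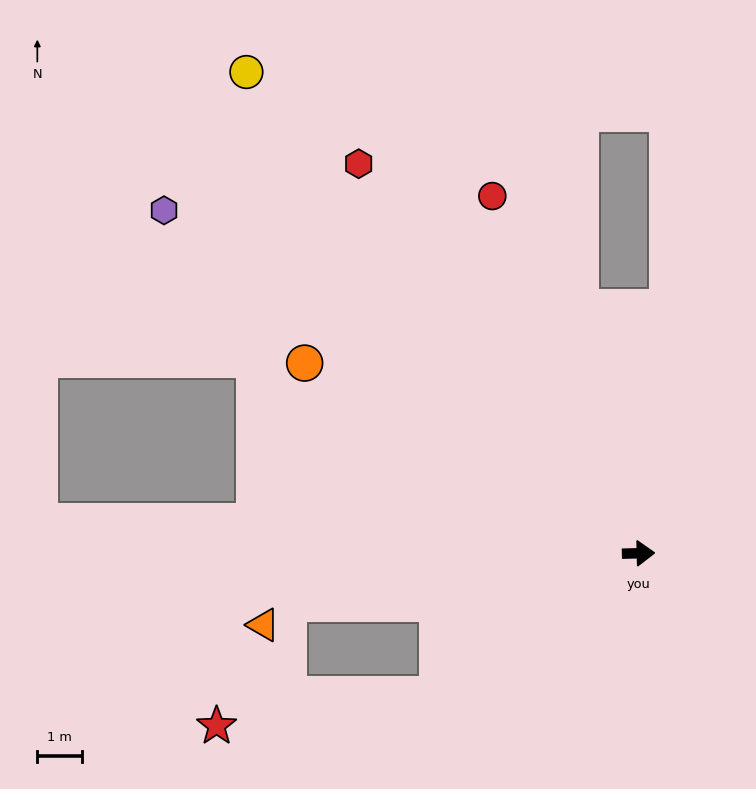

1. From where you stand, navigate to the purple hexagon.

turn left 143°, forward 13.0 m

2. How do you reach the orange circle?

turn left 149°, forward 8.5 m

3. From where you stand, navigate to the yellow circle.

turn left 128°, forward 13.8 m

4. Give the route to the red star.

blocked — turn right 146°, forward 5.4 m, then turn right 27°, forward 5.0 m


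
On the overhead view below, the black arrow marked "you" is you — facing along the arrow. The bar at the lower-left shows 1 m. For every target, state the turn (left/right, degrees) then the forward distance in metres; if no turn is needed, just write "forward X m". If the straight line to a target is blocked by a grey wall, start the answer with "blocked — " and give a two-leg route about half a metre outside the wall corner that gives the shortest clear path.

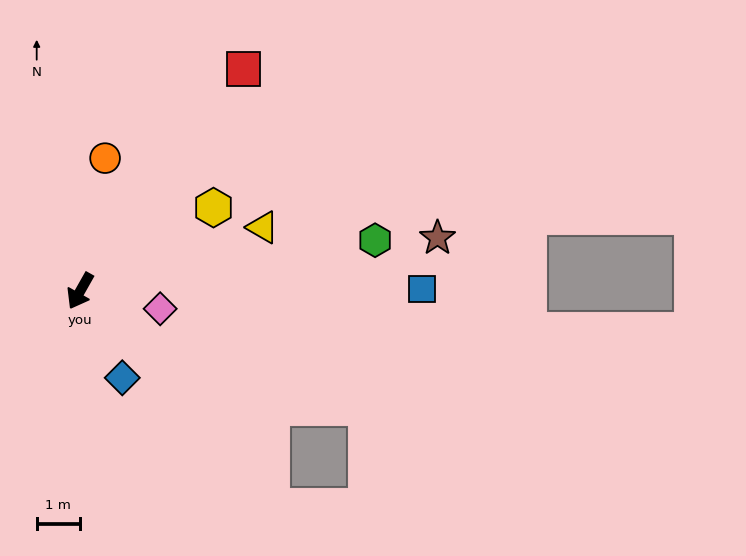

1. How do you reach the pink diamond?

turn left 107°, forward 1.9 m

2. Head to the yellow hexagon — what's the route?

turn left 151°, forward 3.6 m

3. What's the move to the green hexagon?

turn left 129°, forward 6.9 m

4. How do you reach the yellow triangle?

turn left 139°, forward 4.5 m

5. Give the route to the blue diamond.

turn left 55°, forward 2.2 m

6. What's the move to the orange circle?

turn right 161°, forward 3.1 m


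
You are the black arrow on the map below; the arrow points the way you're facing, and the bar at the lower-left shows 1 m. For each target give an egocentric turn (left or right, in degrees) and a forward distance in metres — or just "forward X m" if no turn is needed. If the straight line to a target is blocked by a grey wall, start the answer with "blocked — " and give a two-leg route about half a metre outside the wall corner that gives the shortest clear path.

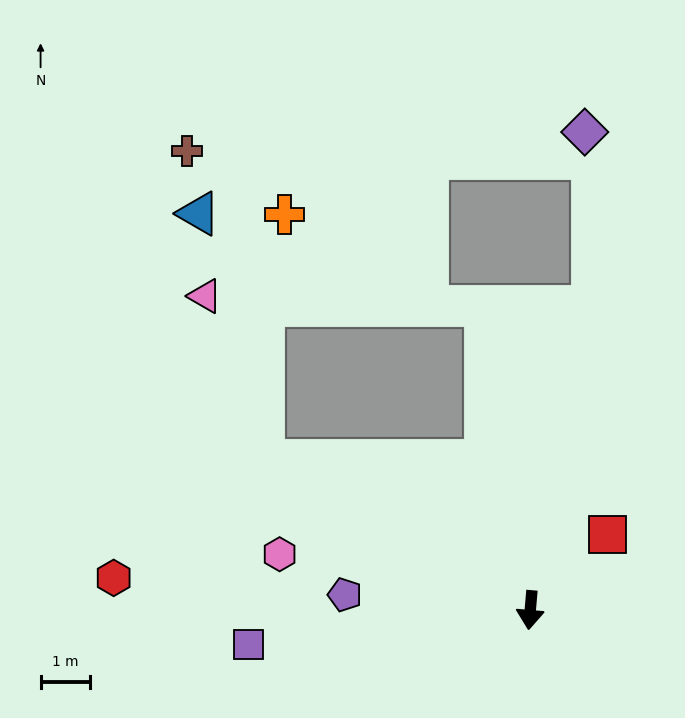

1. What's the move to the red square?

turn left 139°, forward 2.2 m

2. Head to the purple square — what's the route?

turn right 78°, forward 5.8 m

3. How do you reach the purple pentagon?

turn right 90°, forward 3.8 m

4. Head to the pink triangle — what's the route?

blocked — turn right 115°, forward 6.2 m, then turn right 40°, forward 3.5 m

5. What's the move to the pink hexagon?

turn right 98°, forward 5.2 m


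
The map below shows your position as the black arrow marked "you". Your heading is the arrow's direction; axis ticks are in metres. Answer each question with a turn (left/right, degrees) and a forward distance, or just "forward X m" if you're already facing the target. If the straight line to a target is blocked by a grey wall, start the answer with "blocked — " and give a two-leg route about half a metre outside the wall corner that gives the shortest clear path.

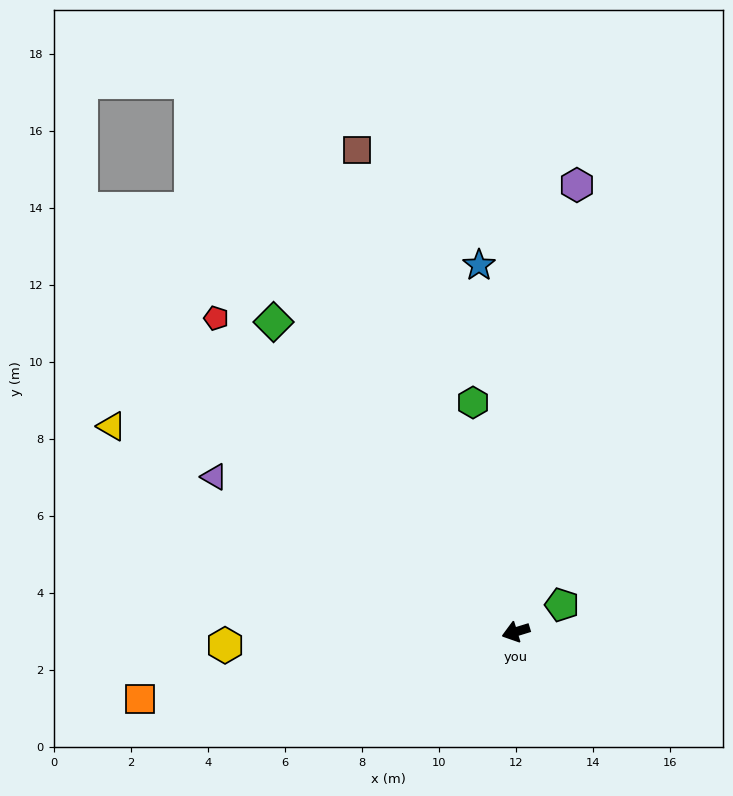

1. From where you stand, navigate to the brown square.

turn right 89°, forward 13.2 m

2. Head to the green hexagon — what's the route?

turn right 97°, forward 6.1 m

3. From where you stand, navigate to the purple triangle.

turn right 44°, forward 8.8 m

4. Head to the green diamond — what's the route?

turn right 69°, forward 10.2 m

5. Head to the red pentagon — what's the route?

turn right 63°, forward 11.3 m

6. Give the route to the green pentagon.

turn right 167°, forward 1.4 m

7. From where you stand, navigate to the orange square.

turn right 7°, forward 9.9 m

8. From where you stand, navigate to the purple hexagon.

turn right 115°, forward 11.7 m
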